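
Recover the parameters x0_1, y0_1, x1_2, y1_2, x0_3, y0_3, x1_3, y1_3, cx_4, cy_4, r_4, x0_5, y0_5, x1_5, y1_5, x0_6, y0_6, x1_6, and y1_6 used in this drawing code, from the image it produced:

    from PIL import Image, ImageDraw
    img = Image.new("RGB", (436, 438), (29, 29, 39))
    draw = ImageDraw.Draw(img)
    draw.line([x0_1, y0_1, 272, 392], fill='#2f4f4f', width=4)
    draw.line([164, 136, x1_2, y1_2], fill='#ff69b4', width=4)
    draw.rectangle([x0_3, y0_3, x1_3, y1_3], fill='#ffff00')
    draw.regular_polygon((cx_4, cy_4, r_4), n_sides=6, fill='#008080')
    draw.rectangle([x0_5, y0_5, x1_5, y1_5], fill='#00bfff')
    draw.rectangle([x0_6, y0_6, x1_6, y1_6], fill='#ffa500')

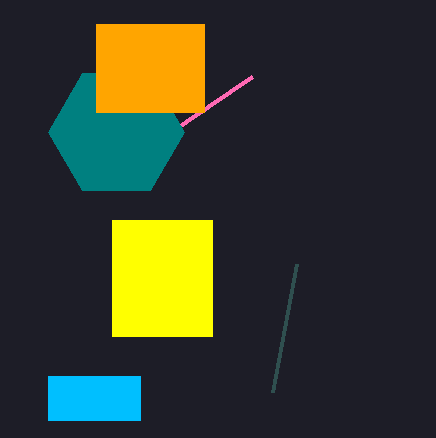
x0_1 = 296
y0_1 = 264
x1_2 = 252
y1_2 = 76
x0_3 = 112
y0_3 = 220
x1_3 = 212
y1_3 = 336
cx_4 = 116
cy_4 = 132
r_4 = 68
x0_5 = 48
y0_5 = 376
x1_5 = 140
y1_5 = 420
x0_6 = 96
y0_6 = 24
x1_6 = 204
y1_6 = 112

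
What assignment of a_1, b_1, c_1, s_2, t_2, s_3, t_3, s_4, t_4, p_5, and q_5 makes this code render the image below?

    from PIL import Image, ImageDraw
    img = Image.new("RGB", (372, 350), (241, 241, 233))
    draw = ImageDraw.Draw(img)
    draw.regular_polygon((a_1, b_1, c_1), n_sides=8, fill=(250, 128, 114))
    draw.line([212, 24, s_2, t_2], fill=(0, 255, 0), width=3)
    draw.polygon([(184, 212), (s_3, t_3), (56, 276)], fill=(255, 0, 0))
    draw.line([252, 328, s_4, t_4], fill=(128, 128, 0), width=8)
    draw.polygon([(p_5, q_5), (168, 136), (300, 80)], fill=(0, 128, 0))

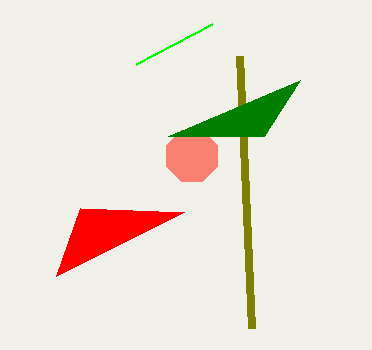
a_1 = 192
b_1 = 156
c_1 = 28
s_2 = 136
t_2 = 64
s_3 = 80
t_3 = 208
s_4 = 240
t_4 = 56
p_5 = 264
q_5 = 136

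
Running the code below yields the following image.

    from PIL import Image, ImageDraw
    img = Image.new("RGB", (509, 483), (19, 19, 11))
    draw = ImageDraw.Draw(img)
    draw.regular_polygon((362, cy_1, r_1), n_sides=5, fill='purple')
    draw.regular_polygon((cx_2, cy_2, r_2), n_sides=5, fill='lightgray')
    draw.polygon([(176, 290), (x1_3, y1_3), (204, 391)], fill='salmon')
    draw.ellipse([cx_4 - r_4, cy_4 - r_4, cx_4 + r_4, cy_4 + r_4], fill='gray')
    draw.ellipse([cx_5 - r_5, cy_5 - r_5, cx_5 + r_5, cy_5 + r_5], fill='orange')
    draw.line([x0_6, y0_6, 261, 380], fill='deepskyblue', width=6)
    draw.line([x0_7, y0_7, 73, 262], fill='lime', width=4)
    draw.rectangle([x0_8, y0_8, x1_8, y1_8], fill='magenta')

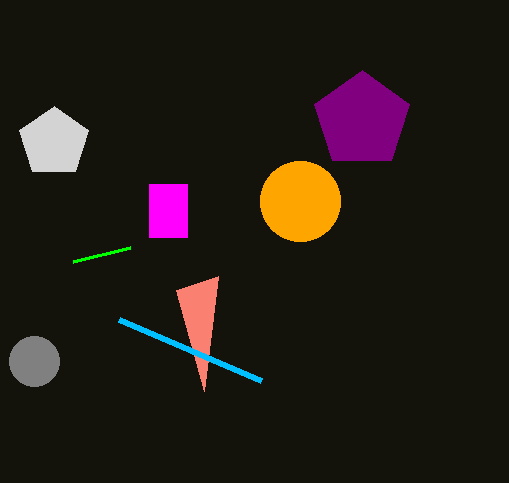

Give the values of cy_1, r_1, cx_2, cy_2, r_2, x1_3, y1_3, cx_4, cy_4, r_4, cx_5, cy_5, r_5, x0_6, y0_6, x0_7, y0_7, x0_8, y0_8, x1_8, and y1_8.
cy_1 = 120
r_1 = 50
cx_2 = 54
cy_2 = 142
r_2 = 36
x1_3 = 218
y1_3 = 276
cx_4 = 34
cy_4 = 361
r_4 = 25
cx_5 = 300
cy_5 = 201
r_5 = 40
x0_6 = 119
y0_6 = 319
x0_7 = 130
y0_7 = 248
x0_8 = 149
y0_8 = 184
x1_8 = 187
y1_8 = 237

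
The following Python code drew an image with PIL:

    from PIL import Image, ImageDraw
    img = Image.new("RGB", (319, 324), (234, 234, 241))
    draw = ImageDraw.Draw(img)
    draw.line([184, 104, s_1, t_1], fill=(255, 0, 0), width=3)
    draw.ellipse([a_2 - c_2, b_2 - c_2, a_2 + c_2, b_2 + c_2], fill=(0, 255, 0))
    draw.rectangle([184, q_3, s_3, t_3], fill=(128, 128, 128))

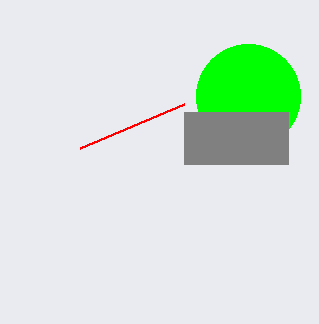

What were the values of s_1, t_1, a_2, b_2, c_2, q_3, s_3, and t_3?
s_1 = 80, t_1 = 148, a_2 = 248, b_2 = 96, c_2 = 52, q_3 = 112, s_3 = 288, t_3 = 164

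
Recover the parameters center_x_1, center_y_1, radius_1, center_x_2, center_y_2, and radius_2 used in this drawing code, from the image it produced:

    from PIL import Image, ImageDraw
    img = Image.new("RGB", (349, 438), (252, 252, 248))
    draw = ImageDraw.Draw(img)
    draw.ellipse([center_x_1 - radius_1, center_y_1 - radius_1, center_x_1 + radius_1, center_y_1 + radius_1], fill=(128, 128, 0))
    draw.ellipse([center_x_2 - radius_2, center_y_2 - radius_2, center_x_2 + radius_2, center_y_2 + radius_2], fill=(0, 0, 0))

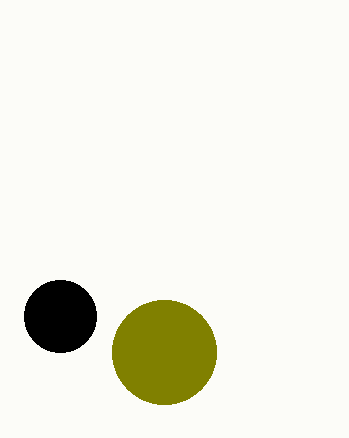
center_x_1 = 164; center_y_1 = 352; radius_1 = 52; center_x_2 = 60; center_y_2 = 316; radius_2 = 36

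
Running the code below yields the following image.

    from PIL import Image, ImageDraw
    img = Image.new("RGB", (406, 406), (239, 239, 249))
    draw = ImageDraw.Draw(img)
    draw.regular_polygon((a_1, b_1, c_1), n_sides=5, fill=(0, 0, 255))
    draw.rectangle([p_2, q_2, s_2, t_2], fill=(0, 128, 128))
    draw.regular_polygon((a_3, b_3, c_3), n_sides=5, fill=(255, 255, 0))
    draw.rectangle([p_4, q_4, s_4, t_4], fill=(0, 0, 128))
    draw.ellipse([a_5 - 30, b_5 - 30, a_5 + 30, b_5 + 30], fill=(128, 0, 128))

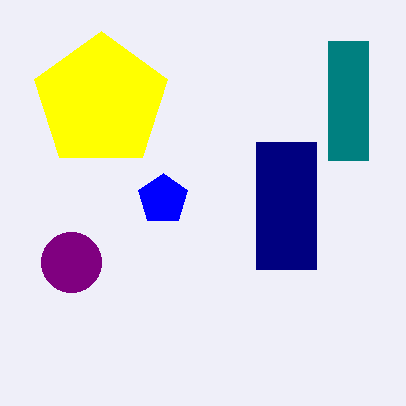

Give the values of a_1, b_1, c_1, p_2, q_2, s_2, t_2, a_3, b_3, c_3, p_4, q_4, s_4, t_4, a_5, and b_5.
a_1 = 163
b_1 = 199
c_1 = 26
p_2 = 328
q_2 = 41
s_2 = 368
t_2 = 160
a_3 = 101
b_3 = 101
c_3 = 70
p_4 = 256
q_4 = 142
s_4 = 316
t_4 = 269
a_5 = 71
b_5 = 262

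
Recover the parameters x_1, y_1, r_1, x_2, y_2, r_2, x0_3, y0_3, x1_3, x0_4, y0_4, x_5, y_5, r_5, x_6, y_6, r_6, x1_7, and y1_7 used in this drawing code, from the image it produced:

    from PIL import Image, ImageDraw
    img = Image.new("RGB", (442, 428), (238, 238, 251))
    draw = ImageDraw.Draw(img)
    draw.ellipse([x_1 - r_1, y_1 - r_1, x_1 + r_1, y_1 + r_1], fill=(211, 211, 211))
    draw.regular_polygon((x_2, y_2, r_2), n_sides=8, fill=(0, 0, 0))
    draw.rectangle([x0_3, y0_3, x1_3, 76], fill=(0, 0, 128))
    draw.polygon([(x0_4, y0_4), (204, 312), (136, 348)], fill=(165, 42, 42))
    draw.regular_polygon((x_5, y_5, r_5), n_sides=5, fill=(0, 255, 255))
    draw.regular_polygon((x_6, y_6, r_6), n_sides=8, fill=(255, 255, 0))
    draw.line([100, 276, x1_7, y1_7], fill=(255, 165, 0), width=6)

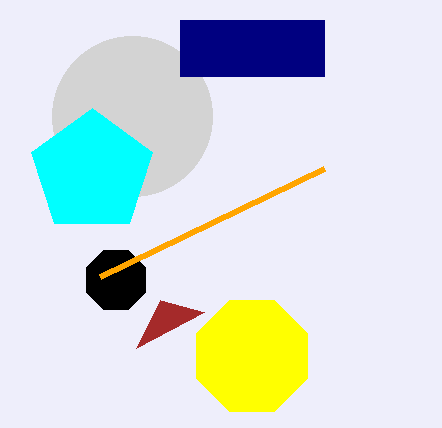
x_1 = 132; y_1 = 116; r_1 = 80; x_2 = 116; y_2 = 280; r_2 = 32; x0_3 = 180; y0_3 = 20; x1_3 = 324; x0_4 = 160; y0_4 = 300; x_5 = 92; y_5 = 172; r_5 = 64; x_6 = 252; y_6 = 356; r_6 = 60; x1_7 = 324; y1_7 = 168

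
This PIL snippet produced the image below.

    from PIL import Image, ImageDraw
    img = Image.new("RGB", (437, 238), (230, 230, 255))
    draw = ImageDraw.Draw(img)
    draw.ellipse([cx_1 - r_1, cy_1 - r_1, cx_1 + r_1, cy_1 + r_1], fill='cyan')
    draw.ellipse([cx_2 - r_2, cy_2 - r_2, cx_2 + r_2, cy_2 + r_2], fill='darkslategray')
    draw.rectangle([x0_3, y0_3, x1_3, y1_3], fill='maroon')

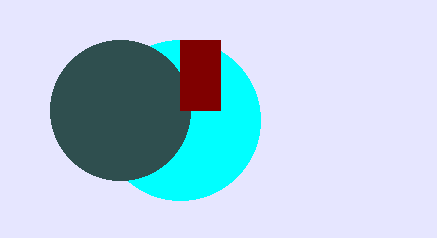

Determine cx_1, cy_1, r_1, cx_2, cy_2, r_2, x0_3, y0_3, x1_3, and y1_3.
cx_1 = 180, cy_1 = 120, r_1 = 80, cx_2 = 120, cy_2 = 110, r_2 = 70, x0_3 = 180, y0_3 = 40, x1_3 = 220, y1_3 = 110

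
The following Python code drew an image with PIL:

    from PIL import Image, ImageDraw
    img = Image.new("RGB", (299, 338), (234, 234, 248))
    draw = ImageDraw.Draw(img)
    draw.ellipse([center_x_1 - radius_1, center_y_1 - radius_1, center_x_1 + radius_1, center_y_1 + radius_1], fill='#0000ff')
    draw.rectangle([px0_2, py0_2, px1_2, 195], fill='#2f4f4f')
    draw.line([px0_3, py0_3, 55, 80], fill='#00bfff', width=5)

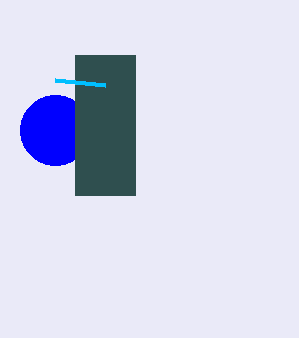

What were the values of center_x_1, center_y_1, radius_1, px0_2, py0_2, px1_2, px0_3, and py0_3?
center_x_1 = 55
center_y_1 = 130
radius_1 = 35
px0_2 = 75
py0_2 = 55
px1_2 = 135
px0_3 = 105
py0_3 = 85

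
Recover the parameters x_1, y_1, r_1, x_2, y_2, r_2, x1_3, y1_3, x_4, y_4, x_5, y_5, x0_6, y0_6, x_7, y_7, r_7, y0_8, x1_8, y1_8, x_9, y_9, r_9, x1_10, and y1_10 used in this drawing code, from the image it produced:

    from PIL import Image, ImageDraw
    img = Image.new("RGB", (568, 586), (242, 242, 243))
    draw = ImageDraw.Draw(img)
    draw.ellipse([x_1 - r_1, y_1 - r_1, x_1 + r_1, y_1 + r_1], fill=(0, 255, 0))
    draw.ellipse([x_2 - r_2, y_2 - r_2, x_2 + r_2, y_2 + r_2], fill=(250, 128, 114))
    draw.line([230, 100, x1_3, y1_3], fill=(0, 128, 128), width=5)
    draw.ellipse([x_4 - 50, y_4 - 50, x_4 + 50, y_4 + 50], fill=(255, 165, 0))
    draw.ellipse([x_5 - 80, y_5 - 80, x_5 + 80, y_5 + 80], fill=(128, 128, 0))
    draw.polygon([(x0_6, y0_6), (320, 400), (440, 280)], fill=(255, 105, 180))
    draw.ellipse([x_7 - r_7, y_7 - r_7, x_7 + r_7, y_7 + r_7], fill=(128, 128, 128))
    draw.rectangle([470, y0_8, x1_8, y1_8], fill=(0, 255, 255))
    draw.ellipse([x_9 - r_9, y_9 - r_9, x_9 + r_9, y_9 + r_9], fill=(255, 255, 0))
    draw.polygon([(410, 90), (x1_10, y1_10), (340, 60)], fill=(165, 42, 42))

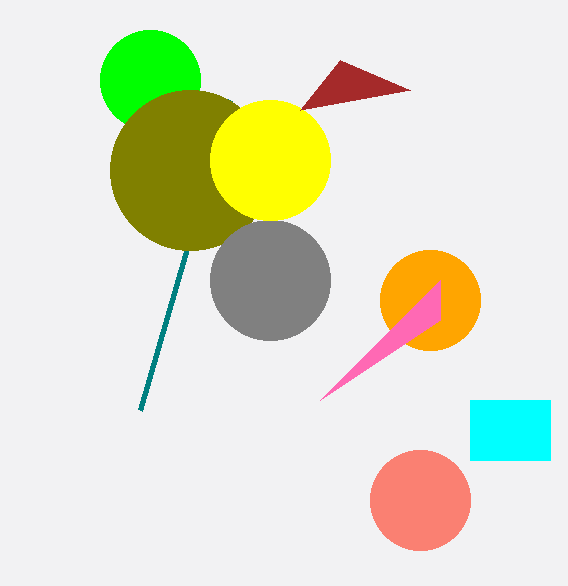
x_1 = 150
y_1 = 80
r_1 = 50
x_2 = 420
y_2 = 500
r_2 = 50
x1_3 = 140
y1_3 = 410
x_4 = 430
y_4 = 300
x_5 = 190
y_5 = 170
x0_6 = 440
y0_6 = 320
x_7 = 270
y_7 = 280
r_7 = 60
y0_8 = 400
x1_8 = 550
y1_8 = 460
x_9 = 270
y_9 = 160
r_9 = 60
x1_10 = 300
y1_10 = 110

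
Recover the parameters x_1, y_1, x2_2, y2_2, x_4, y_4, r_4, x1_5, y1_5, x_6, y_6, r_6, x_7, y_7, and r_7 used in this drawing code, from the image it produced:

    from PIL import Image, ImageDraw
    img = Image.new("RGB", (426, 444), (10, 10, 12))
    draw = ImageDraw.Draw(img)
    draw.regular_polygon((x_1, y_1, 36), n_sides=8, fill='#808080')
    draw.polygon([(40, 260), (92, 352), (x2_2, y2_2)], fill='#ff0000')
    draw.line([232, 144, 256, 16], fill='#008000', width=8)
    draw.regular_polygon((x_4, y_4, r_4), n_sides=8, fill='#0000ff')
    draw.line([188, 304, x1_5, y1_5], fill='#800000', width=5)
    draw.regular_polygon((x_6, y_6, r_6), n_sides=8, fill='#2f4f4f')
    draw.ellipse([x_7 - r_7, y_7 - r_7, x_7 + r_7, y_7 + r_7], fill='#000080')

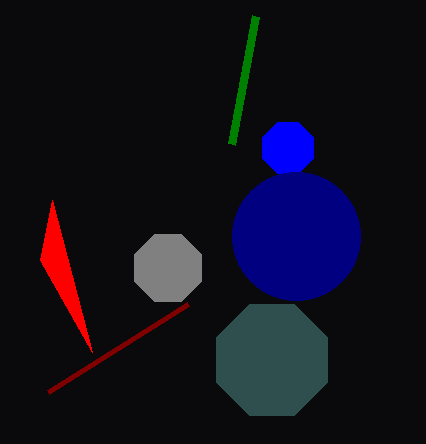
x_1 = 168; y_1 = 268; x2_2 = 52; y2_2 = 200; x_4 = 288; y_4 = 148; r_4 = 28; x1_5 = 48; y1_5 = 392; x_6 = 272; y_6 = 360; r_6 = 60; x_7 = 296; y_7 = 236; r_7 = 64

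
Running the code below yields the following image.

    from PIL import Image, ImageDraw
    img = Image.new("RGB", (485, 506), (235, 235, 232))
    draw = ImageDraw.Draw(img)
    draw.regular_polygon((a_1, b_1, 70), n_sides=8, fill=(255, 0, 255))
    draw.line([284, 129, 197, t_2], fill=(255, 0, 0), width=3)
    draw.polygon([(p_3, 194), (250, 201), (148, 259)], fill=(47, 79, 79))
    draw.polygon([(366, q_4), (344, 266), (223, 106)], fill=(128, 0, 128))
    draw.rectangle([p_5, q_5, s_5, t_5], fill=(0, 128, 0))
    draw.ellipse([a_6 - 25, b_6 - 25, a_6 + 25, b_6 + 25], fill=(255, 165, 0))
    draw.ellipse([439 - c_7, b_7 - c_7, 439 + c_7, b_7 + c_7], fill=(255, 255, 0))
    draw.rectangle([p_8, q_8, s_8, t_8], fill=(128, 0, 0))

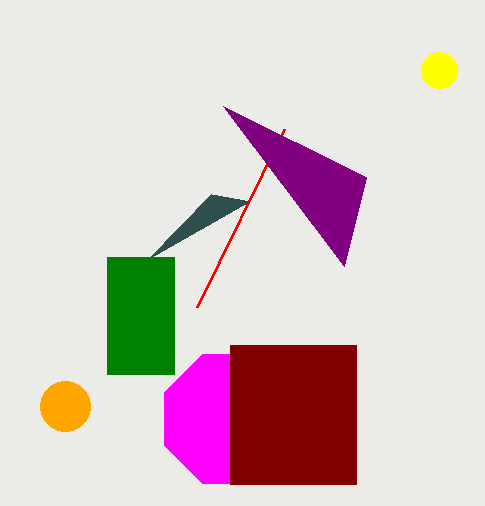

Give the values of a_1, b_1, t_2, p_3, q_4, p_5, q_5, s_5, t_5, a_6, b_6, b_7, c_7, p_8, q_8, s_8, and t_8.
a_1 = 229; b_1 = 419; t_2 = 307; p_3 = 211; q_4 = 177; p_5 = 107; q_5 = 257; s_5 = 174; t_5 = 374; a_6 = 65; b_6 = 406; b_7 = 70; c_7 = 18; p_8 = 230; q_8 = 345; s_8 = 356; t_8 = 484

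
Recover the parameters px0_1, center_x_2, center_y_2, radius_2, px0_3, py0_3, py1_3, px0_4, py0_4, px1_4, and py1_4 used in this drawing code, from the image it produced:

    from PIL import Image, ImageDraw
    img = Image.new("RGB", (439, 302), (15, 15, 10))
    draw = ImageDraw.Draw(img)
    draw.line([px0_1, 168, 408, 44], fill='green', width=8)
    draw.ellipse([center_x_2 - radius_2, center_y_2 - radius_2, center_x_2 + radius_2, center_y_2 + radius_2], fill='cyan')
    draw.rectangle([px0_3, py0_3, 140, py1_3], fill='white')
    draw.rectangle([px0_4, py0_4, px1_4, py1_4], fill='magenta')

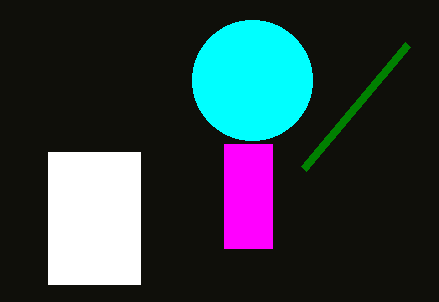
px0_1 = 304
center_x_2 = 252
center_y_2 = 80
radius_2 = 60
px0_3 = 48
py0_3 = 152
py1_3 = 284
px0_4 = 224
py0_4 = 144
px1_4 = 272
py1_4 = 248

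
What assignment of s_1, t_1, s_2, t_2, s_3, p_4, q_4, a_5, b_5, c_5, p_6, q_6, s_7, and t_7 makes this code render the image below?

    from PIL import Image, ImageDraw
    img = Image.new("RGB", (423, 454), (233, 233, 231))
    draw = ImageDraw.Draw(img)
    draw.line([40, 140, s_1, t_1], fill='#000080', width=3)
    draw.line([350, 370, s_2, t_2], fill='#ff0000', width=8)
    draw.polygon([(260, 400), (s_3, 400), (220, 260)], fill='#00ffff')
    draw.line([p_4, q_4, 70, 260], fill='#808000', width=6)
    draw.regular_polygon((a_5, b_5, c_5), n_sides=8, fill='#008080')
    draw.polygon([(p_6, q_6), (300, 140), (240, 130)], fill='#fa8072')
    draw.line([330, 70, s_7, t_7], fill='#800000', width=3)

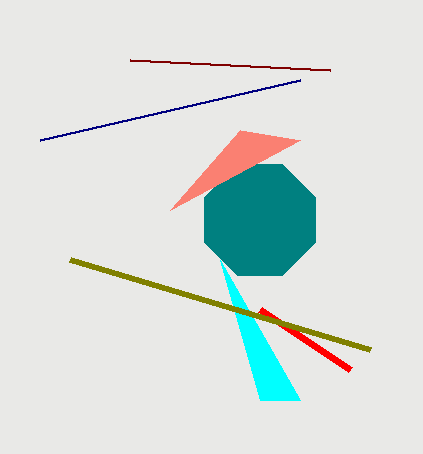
s_1 = 300, t_1 = 80, s_2 = 260, t_2 = 310, s_3 = 300, p_4 = 370, q_4 = 350, a_5 = 260, b_5 = 220, c_5 = 60, p_6 = 170, q_6 = 210, s_7 = 130, t_7 = 60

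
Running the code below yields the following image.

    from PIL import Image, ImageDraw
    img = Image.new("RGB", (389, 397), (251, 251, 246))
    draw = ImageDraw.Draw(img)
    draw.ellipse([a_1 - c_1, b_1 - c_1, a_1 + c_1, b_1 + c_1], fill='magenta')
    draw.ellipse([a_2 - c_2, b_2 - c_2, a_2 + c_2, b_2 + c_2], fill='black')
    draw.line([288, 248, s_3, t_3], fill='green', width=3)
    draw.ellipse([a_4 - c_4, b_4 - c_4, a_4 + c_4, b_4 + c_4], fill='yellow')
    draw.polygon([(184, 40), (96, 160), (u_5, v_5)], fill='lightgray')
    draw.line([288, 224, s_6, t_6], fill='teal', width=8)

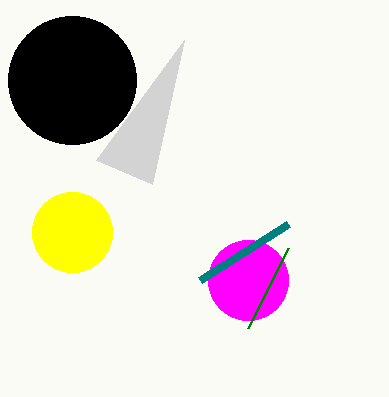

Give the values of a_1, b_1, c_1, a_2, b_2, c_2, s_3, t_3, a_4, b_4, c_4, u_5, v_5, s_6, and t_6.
a_1 = 248; b_1 = 280; c_1 = 40; a_2 = 72; b_2 = 80; c_2 = 64; s_3 = 248; t_3 = 328; a_4 = 72; b_4 = 232; c_4 = 40; u_5 = 152; v_5 = 184; s_6 = 200; t_6 = 280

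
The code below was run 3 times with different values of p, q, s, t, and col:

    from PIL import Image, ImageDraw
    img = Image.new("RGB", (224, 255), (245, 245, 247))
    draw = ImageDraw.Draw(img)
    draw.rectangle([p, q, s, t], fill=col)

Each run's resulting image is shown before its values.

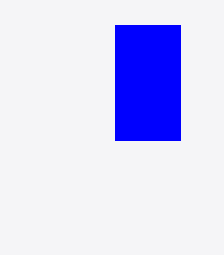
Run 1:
p = 115, q = 25, s = 180, t = 140, col = 'blue'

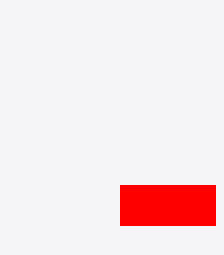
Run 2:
p = 120; q = 185; s = 215; t = 225; col = 'red'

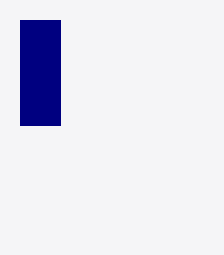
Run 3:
p = 20; q = 20; s = 60; t = 125; col = 'navy'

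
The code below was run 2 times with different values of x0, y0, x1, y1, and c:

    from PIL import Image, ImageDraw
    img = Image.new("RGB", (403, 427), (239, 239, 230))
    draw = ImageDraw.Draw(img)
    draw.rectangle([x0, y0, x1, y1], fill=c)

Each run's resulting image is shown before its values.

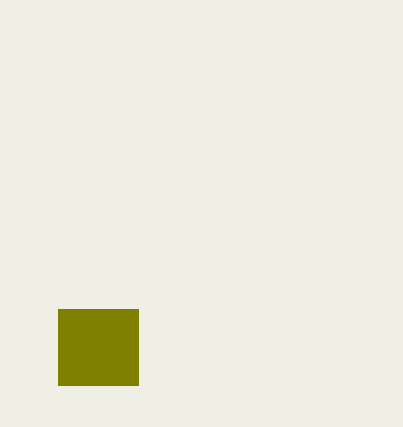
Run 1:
x0 = 58
y0 = 309
x1 = 138
y1 = 385
c = 'olive'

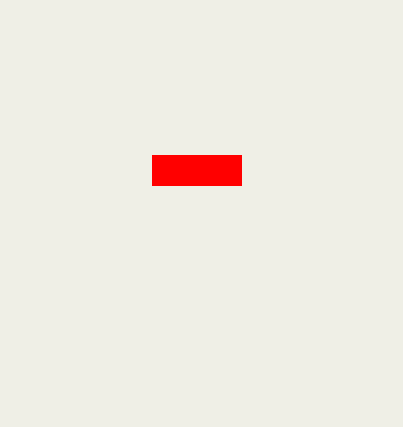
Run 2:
x0 = 152
y0 = 155
x1 = 241
y1 = 185
c = 'red'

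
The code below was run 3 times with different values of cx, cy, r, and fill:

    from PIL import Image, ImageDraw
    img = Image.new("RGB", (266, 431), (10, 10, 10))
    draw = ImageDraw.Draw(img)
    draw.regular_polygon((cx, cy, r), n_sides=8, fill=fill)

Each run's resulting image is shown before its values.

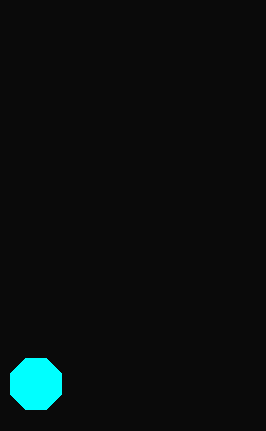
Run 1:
cx = 36; cy = 384; r = 28; fill = 'cyan'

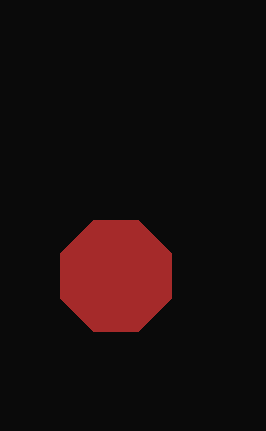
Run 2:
cx = 116; cy = 276; r = 60; fill = 'brown'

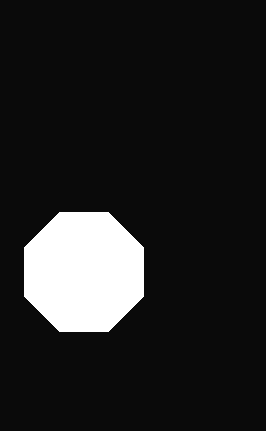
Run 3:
cx = 84, cy = 272, r = 64, fill = 'white'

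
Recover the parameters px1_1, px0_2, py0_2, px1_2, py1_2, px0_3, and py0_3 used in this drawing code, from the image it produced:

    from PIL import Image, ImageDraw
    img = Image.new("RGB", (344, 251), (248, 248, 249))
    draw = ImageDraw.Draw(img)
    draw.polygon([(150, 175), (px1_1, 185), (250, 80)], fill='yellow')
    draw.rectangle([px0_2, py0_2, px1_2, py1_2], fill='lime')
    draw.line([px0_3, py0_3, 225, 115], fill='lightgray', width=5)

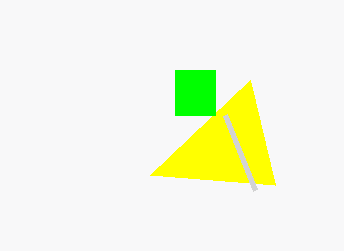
px1_1 = 275, px0_2 = 175, py0_2 = 70, px1_2 = 215, py1_2 = 115, px0_3 = 255, py0_3 = 190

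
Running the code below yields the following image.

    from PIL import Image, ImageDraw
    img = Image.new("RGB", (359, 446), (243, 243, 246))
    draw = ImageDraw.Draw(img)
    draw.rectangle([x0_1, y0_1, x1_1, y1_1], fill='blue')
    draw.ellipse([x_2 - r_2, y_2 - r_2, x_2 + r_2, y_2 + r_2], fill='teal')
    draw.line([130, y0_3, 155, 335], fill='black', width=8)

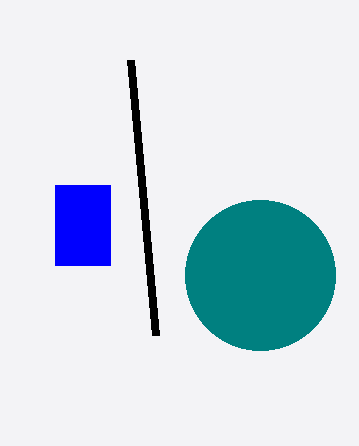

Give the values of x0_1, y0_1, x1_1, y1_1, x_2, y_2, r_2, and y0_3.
x0_1 = 55
y0_1 = 185
x1_1 = 110
y1_1 = 265
x_2 = 260
y_2 = 275
r_2 = 75
y0_3 = 60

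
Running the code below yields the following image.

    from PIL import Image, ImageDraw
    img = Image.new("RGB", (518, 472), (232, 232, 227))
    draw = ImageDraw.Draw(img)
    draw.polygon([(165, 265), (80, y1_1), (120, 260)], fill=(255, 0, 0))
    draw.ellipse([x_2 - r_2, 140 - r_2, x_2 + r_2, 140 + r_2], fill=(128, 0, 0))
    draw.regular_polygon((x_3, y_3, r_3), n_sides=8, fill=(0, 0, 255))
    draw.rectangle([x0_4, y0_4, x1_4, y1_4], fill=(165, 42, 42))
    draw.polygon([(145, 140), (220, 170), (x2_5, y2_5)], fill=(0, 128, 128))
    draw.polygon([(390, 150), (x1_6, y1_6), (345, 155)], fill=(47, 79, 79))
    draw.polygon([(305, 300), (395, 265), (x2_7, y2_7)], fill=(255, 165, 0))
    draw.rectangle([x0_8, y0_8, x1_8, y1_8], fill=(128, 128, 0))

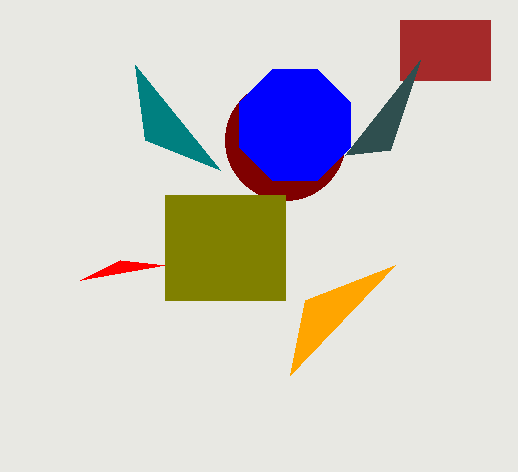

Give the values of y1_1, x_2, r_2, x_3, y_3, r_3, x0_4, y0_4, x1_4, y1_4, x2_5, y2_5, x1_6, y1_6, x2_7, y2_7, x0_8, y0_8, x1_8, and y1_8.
y1_1 = 280; x_2 = 285; r_2 = 60; x_3 = 295; y_3 = 125; r_3 = 60; x0_4 = 400; y0_4 = 20; x1_4 = 490; y1_4 = 80; x2_5 = 135; y2_5 = 65; x1_6 = 420; y1_6 = 60; x2_7 = 290; y2_7 = 375; x0_8 = 165; y0_8 = 195; x1_8 = 285; y1_8 = 300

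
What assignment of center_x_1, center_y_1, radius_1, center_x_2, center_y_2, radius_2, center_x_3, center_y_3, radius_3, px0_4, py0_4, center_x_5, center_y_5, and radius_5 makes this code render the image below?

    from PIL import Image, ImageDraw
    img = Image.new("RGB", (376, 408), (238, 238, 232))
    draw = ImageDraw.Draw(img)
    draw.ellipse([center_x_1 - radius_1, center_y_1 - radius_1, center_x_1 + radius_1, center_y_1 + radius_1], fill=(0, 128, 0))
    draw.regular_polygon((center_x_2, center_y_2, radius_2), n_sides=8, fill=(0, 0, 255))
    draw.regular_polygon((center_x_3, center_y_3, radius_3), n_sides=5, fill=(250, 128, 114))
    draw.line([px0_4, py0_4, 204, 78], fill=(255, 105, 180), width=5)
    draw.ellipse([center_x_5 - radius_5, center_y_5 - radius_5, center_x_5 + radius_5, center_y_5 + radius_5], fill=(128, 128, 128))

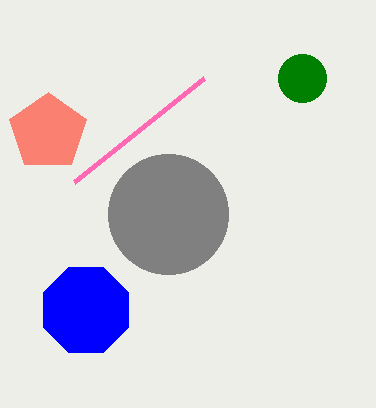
center_x_1 = 302, center_y_1 = 78, radius_1 = 24, center_x_2 = 86, center_y_2 = 310, radius_2 = 46, center_x_3 = 48, center_y_3 = 132, radius_3 = 40, px0_4 = 74, py0_4 = 182, center_x_5 = 168, center_y_5 = 214, radius_5 = 60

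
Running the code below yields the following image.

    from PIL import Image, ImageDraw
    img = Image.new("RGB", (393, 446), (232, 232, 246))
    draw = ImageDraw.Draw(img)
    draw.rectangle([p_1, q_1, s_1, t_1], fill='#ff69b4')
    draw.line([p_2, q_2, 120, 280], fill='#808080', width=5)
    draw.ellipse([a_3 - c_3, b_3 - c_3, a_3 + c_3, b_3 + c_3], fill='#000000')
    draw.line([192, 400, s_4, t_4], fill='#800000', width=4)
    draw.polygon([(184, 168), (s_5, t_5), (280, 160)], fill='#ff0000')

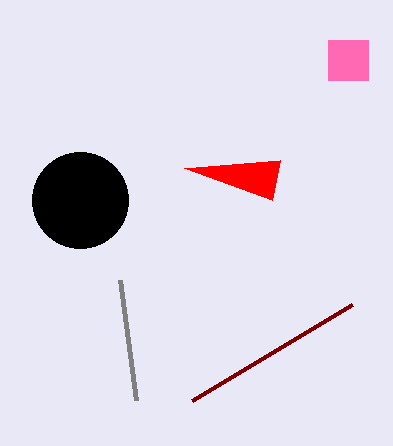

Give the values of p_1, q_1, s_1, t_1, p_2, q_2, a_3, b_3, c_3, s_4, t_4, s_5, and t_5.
p_1 = 328
q_1 = 40
s_1 = 368
t_1 = 80
p_2 = 136
q_2 = 400
a_3 = 80
b_3 = 200
c_3 = 48
s_4 = 352
t_4 = 304
s_5 = 272
t_5 = 200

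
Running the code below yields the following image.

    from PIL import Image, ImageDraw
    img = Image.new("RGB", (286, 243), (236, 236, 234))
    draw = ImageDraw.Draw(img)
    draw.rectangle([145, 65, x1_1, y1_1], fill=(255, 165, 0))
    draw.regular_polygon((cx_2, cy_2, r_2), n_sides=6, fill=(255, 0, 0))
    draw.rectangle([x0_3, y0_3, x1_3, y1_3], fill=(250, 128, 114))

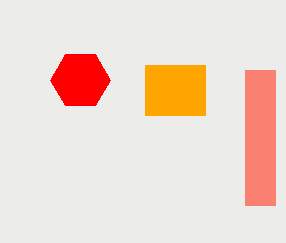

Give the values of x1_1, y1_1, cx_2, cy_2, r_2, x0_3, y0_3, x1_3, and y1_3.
x1_1 = 205, y1_1 = 115, cx_2 = 80, cy_2 = 80, r_2 = 30, x0_3 = 245, y0_3 = 70, x1_3 = 275, y1_3 = 205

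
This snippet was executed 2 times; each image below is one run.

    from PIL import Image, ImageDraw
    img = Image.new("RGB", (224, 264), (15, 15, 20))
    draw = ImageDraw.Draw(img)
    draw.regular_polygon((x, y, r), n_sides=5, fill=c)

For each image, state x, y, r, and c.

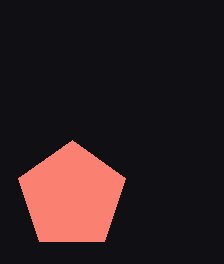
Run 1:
x = 72; y = 196; r = 56; c = 'salmon'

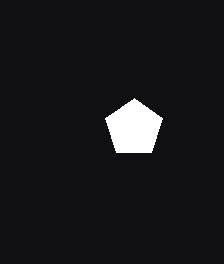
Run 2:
x = 134, y = 128, r = 30, c = 'white'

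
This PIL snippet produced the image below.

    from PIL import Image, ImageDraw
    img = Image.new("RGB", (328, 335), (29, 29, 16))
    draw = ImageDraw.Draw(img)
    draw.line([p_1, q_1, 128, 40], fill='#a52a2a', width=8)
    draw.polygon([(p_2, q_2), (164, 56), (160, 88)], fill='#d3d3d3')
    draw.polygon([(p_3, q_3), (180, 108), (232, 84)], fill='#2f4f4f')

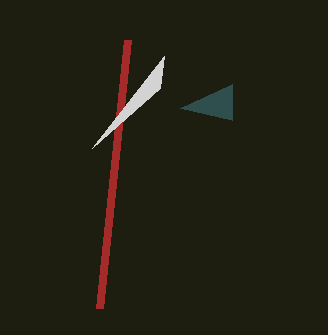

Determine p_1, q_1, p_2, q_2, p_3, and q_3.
p_1 = 100, q_1 = 308, p_2 = 92, q_2 = 148, p_3 = 232, q_3 = 120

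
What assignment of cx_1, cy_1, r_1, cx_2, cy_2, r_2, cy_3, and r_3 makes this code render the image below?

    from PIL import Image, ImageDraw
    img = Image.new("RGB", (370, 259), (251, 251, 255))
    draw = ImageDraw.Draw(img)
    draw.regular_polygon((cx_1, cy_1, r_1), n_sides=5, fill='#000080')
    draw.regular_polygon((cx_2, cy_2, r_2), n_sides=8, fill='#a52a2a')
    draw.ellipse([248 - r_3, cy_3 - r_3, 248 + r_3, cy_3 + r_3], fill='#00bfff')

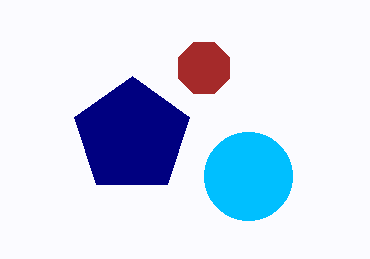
cx_1 = 132; cy_1 = 136; r_1 = 60; cx_2 = 204; cy_2 = 68; r_2 = 28; cy_3 = 176; r_3 = 44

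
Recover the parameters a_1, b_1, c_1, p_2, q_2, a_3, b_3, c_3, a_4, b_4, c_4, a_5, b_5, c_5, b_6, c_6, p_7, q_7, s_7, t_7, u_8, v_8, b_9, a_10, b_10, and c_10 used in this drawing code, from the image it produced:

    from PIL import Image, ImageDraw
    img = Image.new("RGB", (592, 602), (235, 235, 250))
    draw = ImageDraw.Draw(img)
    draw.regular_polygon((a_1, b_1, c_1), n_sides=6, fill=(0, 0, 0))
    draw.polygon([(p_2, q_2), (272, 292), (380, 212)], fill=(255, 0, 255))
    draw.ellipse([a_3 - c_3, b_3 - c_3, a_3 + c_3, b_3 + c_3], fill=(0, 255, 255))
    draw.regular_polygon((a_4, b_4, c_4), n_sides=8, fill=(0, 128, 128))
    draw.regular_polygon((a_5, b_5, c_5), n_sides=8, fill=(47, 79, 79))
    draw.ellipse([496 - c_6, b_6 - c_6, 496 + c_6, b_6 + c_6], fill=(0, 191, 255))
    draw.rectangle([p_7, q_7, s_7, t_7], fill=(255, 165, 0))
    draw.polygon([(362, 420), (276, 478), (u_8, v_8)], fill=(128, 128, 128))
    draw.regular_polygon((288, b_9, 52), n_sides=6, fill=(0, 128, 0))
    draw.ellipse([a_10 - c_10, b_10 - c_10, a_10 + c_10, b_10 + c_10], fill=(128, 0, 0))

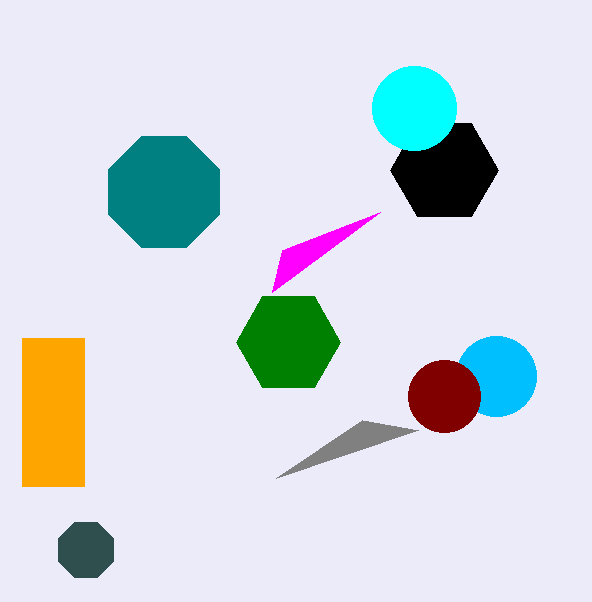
a_1 = 444
b_1 = 170
c_1 = 54
p_2 = 282
q_2 = 250
a_3 = 414
b_3 = 108
c_3 = 42
a_4 = 164
b_4 = 192
c_4 = 60
a_5 = 86
b_5 = 550
c_5 = 30
b_6 = 376
c_6 = 40
p_7 = 22
q_7 = 338
s_7 = 84
t_7 = 486
u_8 = 418
v_8 = 430
b_9 = 342
a_10 = 444
b_10 = 396
c_10 = 36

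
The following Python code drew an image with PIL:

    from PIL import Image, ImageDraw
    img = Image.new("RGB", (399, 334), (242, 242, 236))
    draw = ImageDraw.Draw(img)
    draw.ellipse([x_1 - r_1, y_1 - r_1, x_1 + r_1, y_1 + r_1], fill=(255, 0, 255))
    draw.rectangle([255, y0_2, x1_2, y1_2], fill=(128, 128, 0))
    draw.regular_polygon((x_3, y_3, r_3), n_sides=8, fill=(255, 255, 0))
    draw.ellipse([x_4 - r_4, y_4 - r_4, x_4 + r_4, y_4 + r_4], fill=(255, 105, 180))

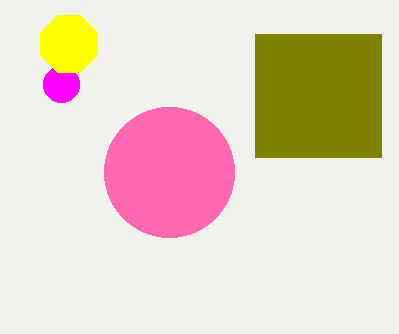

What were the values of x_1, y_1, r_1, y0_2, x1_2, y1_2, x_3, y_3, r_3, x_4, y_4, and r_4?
x_1 = 61
y_1 = 84
r_1 = 18
y0_2 = 34
x1_2 = 381
y1_2 = 157
x_3 = 69
y_3 = 44
r_3 = 31
x_4 = 169
y_4 = 172
r_4 = 65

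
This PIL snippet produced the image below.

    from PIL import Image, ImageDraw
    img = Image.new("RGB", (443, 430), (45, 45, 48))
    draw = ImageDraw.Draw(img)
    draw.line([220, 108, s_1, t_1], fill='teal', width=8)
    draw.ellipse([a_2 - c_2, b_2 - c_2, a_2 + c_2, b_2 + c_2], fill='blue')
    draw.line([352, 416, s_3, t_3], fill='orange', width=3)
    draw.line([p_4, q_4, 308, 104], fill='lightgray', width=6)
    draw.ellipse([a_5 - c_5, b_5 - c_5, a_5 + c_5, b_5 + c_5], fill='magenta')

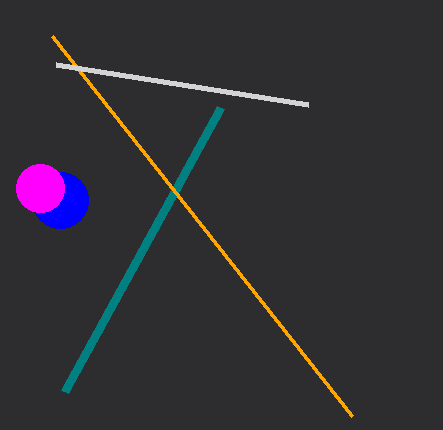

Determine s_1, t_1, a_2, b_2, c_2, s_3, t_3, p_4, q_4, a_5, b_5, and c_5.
s_1 = 64; t_1 = 392; a_2 = 60; b_2 = 200; c_2 = 28; s_3 = 52; t_3 = 36; p_4 = 56; q_4 = 64; a_5 = 40; b_5 = 188; c_5 = 24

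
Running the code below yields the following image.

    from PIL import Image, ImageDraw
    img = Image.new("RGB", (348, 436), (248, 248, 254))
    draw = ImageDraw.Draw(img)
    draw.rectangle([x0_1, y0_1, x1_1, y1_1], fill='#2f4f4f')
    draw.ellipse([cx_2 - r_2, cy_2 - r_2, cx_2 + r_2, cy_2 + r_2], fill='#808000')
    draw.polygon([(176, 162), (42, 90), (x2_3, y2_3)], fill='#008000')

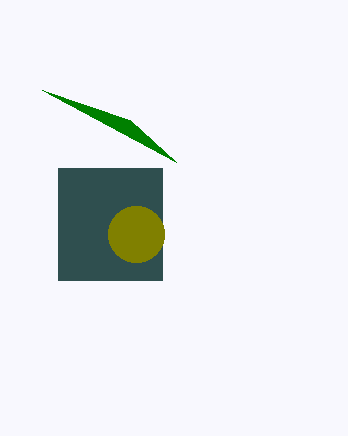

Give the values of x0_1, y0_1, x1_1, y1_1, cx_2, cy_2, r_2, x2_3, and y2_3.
x0_1 = 58; y0_1 = 168; x1_1 = 162; y1_1 = 280; cx_2 = 136; cy_2 = 234; r_2 = 28; x2_3 = 130; y2_3 = 120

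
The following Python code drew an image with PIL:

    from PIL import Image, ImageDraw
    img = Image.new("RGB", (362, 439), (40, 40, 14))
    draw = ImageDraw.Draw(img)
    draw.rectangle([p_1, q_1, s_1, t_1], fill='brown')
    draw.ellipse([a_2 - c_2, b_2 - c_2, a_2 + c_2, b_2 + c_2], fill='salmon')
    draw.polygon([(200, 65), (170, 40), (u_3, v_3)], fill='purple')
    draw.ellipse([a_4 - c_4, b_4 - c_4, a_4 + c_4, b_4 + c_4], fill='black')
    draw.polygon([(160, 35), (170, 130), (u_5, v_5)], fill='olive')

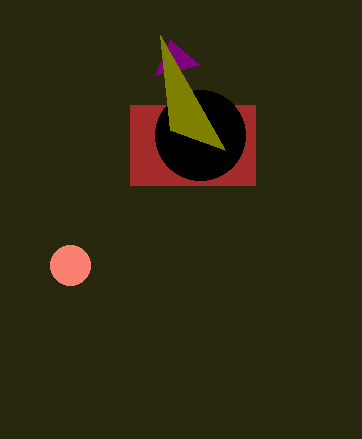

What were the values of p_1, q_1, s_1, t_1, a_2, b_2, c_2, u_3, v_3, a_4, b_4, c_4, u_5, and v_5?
p_1 = 130, q_1 = 105, s_1 = 255, t_1 = 185, a_2 = 70, b_2 = 265, c_2 = 20, u_3 = 155, v_3 = 75, a_4 = 200, b_4 = 135, c_4 = 45, u_5 = 225, v_5 = 150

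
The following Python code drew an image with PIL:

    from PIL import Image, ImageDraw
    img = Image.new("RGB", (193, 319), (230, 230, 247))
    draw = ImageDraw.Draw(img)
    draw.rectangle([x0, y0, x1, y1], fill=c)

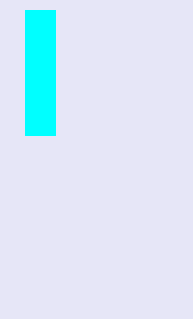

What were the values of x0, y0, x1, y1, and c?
x0 = 25
y0 = 10
x1 = 55
y1 = 135
c = 'cyan'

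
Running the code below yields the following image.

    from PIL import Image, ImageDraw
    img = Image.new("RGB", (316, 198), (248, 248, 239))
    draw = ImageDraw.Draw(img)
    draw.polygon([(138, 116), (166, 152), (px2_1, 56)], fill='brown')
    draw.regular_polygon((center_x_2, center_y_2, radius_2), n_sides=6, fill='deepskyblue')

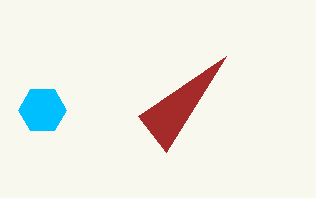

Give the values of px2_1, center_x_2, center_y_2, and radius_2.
px2_1 = 226, center_x_2 = 42, center_y_2 = 110, radius_2 = 24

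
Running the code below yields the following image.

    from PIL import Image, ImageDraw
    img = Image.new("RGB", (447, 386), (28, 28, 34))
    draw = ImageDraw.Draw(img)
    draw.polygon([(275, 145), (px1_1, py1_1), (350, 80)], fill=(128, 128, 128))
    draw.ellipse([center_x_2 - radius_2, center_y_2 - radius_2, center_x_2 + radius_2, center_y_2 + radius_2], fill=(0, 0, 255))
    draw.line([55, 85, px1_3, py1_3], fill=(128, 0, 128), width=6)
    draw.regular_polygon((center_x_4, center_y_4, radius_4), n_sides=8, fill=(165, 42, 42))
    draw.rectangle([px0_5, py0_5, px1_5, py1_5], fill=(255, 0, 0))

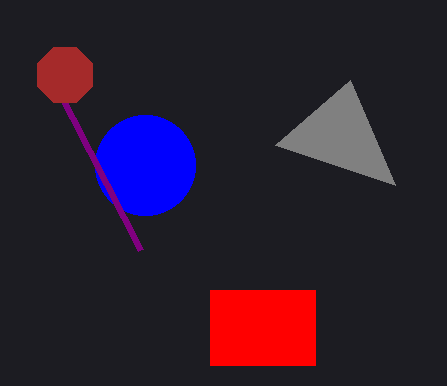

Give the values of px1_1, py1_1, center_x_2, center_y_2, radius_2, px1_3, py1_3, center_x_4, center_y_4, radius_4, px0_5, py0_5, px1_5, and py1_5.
px1_1 = 395
py1_1 = 185
center_x_2 = 145
center_y_2 = 165
radius_2 = 50
px1_3 = 140
py1_3 = 250
center_x_4 = 65
center_y_4 = 75
radius_4 = 30
px0_5 = 210
py0_5 = 290
px1_5 = 315
py1_5 = 365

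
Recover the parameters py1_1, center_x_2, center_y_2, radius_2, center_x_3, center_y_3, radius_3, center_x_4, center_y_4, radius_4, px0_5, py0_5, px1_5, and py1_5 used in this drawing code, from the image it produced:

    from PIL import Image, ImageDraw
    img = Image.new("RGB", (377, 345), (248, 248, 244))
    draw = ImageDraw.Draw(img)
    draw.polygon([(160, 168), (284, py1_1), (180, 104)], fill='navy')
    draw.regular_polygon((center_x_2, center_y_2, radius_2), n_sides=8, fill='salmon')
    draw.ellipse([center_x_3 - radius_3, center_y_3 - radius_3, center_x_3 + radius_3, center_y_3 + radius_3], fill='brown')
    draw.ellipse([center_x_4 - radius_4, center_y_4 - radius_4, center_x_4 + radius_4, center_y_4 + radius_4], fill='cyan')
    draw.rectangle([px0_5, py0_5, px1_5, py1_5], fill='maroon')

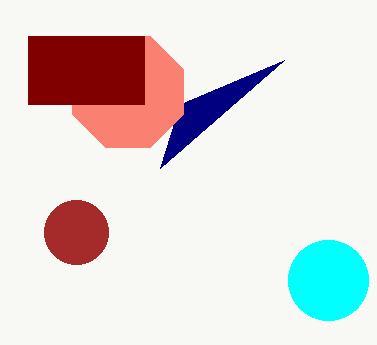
py1_1 = 60, center_x_2 = 128, center_y_2 = 92, radius_2 = 60, center_x_3 = 76, center_y_3 = 232, radius_3 = 32, center_x_4 = 328, center_y_4 = 280, radius_4 = 40, px0_5 = 28, py0_5 = 36, px1_5 = 144, py1_5 = 104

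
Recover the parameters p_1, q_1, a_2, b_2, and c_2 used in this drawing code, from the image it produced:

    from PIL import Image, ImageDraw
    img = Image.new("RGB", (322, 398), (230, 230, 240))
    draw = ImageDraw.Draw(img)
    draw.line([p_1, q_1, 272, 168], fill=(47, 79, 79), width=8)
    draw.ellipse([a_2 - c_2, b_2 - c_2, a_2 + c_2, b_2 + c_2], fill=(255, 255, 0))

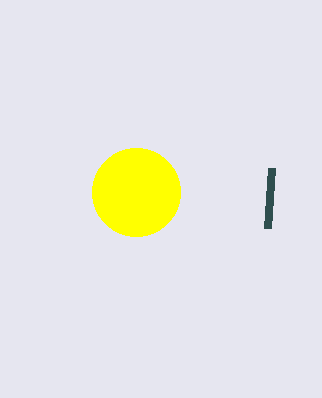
p_1 = 268
q_1 = 228
a_2 = 136
b_2 = 192
c_2 = 44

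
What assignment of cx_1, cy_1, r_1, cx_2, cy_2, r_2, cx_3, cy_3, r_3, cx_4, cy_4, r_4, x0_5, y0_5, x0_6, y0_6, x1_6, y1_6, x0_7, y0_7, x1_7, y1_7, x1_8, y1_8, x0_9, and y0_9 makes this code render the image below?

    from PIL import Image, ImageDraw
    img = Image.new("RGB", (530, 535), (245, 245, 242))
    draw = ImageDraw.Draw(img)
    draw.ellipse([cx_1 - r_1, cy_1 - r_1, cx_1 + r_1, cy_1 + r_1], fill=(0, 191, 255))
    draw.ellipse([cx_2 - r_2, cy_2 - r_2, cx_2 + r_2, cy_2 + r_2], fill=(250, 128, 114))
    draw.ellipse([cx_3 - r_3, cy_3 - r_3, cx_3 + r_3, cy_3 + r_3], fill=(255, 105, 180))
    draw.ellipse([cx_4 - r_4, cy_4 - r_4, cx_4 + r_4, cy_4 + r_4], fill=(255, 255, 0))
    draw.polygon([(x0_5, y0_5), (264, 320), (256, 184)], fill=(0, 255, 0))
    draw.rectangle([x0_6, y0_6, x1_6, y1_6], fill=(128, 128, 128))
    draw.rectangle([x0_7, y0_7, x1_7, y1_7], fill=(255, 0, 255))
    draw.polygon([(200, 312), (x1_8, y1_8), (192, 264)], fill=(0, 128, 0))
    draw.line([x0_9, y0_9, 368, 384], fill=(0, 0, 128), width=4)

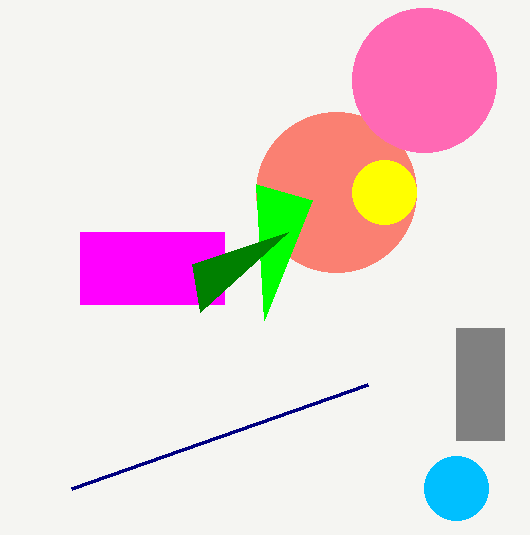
cx_1 = 456, cy_1 = 488, r_1 = 32, cx_2 = 336, cy_2 = 192, r_2 = 80, cx_3 = 424, cy_3 = 80, r_3 = 72, cx_4 = 384, cy_4 = 192, r_4 = 32, x0_5 = 312, y0_5 = 200, x0_6 = 456, y0_6 = 328, x1_6 = 504, y1_6 = 440, x0_7 = 80, y0_7 = 232, x1_7 = 224, y1_7 = 304, x1_8 = 288, y1_8 = 232, x0_9 = 72, y0_9 = 488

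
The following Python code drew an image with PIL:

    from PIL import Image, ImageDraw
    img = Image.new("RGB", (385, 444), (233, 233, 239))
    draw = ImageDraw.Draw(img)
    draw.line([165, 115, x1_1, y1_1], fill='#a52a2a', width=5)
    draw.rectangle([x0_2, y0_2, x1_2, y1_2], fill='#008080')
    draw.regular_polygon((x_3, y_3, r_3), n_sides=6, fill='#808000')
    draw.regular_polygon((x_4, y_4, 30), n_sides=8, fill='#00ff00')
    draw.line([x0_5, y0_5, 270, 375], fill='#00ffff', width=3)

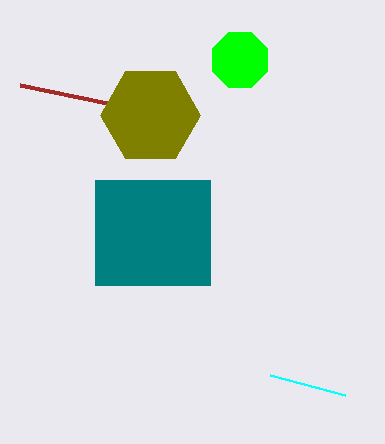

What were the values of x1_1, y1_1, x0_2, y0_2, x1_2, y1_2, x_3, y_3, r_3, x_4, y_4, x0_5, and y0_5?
x1_1 = 20, y1_1 = 85, x0_2 = 95, y0_2 = 180, x1_2 = 210, y1_2 = 285, x_3 = 150, y_3 = 115, r_3 = 50, x_4 = 240, y_4 = 60, x0_5 = 345, y0_5 = 395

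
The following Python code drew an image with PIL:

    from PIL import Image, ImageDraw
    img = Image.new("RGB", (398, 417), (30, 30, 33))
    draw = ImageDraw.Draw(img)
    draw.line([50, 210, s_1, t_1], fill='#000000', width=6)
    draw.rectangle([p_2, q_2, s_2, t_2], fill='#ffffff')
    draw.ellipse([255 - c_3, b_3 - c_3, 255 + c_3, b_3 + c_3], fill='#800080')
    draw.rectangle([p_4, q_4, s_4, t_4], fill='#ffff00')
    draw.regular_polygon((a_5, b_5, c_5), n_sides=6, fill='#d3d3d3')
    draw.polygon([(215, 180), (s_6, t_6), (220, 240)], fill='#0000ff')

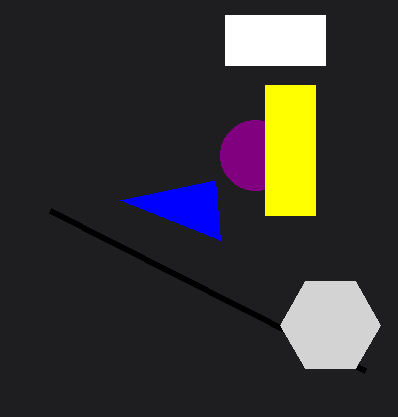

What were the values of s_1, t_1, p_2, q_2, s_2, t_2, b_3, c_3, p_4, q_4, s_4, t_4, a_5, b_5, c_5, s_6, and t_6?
s_1 = 365, t_1 = 370, p_2 = 225, q_2 = 15, s_2 = 325, t_2 = 65, b_3 = 155, c_3 = 35, p_4 = 265, q_4 = 85, s_4 = 315, t_4 = 215, a_5 = 330, b_5 = 325, c_5 = 50, s_6 = 120, t_6 = 200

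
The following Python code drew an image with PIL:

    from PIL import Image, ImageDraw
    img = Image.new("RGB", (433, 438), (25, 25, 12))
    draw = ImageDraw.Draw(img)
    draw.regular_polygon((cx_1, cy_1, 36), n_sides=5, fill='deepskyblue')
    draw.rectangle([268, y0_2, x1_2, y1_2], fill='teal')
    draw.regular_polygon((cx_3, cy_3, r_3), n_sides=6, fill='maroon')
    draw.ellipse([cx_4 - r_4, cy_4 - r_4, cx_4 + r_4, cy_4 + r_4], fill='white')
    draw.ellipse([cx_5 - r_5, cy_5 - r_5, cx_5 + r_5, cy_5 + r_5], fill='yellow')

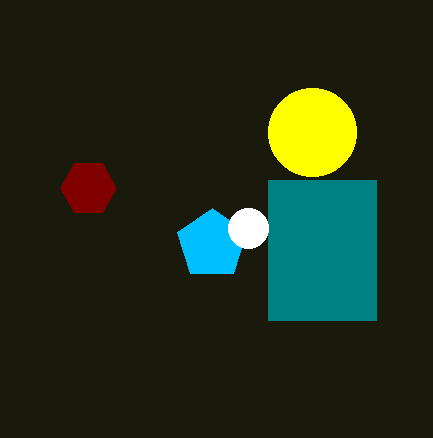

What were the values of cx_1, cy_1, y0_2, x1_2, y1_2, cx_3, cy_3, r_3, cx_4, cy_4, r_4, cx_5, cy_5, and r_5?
cx_1 = 212; cy_1 = 244; y0_2 = 180; x1_2 = 376; y1_2 = 320; cx_3 = 88; cy_3 = 188; r_3 = 28; cx_4 = 248; cy_4 = 228; r_4 = 20; cx_5 = 312; cy_5 = 132; r_5 = 44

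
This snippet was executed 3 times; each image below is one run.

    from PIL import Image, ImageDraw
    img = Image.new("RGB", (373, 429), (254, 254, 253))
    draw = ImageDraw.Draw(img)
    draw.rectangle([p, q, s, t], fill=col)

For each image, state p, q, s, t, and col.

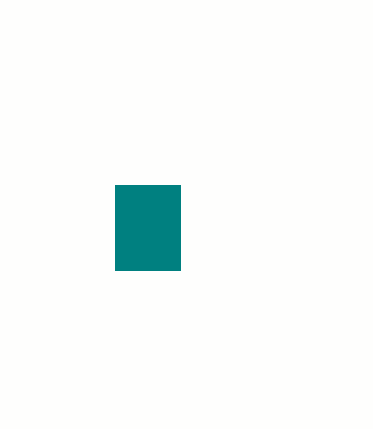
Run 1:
p = 115; q = 185; s = 180; t = 270; col = 'teal'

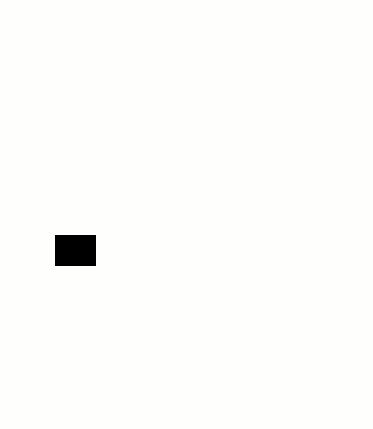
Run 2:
p = 55
q = 235
s = 95
t = 265
col = 'black'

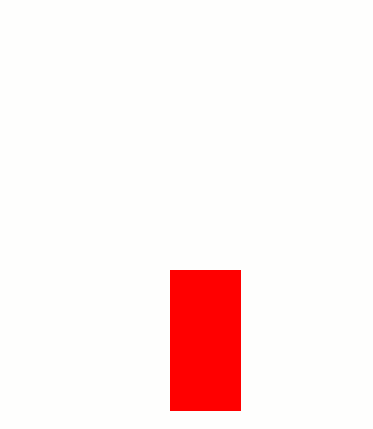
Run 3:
p = 170
q = 270
s = 240
t = 410
col = 'red'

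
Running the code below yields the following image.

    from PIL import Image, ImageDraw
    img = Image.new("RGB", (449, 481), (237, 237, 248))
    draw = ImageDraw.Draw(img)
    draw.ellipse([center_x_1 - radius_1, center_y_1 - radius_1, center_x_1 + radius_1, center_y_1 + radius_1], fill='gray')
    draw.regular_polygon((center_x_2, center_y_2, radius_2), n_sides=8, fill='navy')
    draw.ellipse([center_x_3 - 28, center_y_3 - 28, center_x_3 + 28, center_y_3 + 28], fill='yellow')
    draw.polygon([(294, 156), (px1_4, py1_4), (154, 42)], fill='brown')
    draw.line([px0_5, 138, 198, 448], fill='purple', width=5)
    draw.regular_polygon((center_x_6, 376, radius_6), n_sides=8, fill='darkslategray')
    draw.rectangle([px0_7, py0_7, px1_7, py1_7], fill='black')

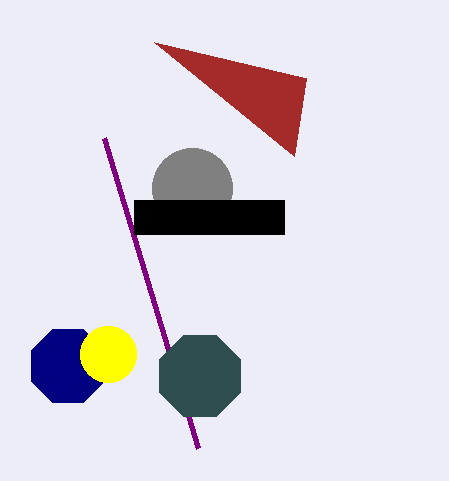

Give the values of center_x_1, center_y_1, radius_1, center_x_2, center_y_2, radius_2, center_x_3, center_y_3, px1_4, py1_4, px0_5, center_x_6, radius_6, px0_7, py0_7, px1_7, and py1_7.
center_x_1 = 192, center_y_1 = 188, radius_1 = 40, center_x_2 = 68, center_y_2 = 366, radius_2 = 40, center_x_3 = 108, center_y_3 = 354, px1_4 = 306, py1_4 = 78, px0_5 = 104, center_x_6 = 200, radius_6 = 44, px0_7 = 134, py0_7 = 200, px1_7 = 284, py1_7 = 234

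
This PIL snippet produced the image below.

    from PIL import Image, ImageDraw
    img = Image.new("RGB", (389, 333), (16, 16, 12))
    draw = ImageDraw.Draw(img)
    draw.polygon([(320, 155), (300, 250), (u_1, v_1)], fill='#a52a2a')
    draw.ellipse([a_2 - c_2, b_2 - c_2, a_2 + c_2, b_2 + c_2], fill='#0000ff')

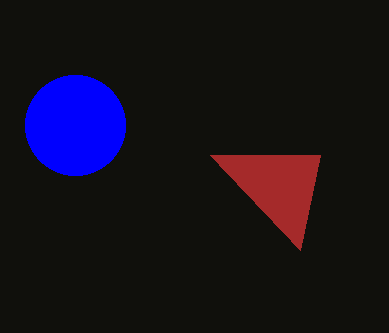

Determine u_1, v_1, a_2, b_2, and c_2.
u_1 = 210, v_1 = 155, a_2 = 75, b_2 = 125, c_2 = 50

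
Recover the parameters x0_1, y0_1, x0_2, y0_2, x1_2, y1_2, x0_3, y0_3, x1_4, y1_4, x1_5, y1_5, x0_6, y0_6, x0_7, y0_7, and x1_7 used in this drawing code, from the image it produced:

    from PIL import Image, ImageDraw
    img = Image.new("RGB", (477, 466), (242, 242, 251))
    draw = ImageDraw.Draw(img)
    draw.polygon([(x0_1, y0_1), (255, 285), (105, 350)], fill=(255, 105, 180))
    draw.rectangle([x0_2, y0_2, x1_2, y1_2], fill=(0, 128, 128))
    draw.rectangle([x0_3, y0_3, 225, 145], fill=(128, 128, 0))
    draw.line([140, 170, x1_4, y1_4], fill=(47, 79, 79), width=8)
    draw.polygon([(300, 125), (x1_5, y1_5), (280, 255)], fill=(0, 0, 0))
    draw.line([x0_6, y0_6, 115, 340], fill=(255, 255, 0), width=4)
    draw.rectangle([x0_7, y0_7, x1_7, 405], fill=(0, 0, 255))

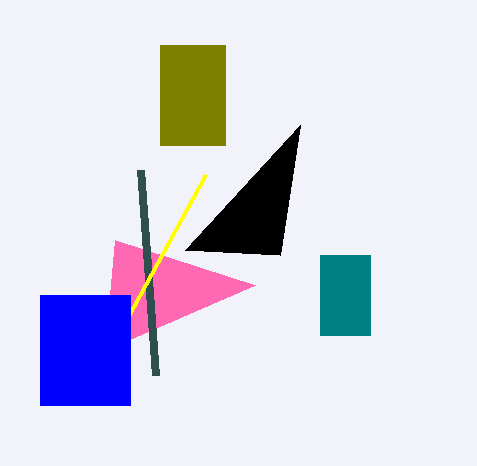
x0_1 = 115
y0_1 = 240
x0_2 = 320
y0_2 = 255
x1_2 = 370
y1_2 = 335
x0_3 = 160
y0_3 = 45
x1_4 = 155
y1_4 = 375
x1_5 = 185
y1_5 = 250
x0_6 = 205
y0_6 = 175
x0_7 = 40
y0_7 = 295
x1_7 = 130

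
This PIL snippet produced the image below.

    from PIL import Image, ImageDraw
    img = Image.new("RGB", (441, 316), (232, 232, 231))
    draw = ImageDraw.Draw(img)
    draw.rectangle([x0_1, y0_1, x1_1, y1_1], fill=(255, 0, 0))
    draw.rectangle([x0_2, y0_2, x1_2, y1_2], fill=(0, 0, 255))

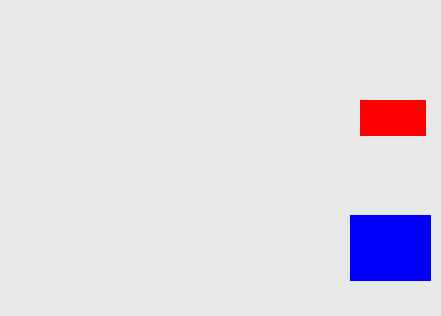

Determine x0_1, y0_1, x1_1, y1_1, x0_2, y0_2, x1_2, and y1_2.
x0_1 = 360
y0_1 = 100
x1_1 = 425
y1_1 = 135
x0_2 = 350
y0_2 = 215
x1_2 = 430
y1_2 = 280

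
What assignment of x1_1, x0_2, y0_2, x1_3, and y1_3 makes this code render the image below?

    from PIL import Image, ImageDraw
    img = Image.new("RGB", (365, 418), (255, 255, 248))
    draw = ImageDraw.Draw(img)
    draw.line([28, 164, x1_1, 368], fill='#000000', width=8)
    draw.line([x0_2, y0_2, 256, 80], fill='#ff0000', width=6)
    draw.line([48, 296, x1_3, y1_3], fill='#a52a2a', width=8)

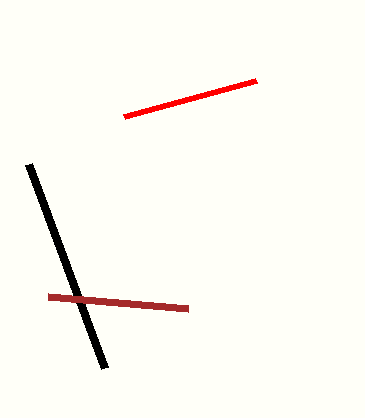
x1_1 = 104, x0_2 = 124, y0_2 = 116, x1_3 = 188, y1_3 = 308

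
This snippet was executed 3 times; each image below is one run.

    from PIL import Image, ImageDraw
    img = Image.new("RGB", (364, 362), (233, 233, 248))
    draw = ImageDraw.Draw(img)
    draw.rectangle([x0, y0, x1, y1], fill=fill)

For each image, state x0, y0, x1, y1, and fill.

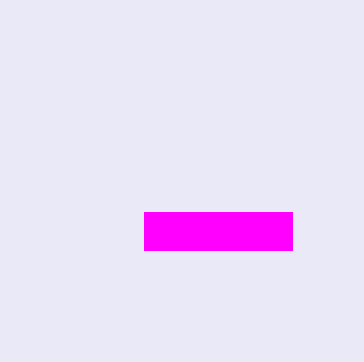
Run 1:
x0 = 144, y0 = 212, x1 = 292, y1 = 250, fill = 'magenta'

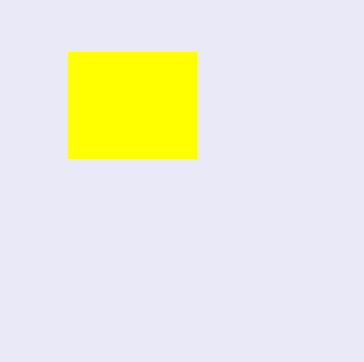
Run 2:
x0 = 68; y0 = 52; x1 = 196; y1 = 158; fill = 'yellow'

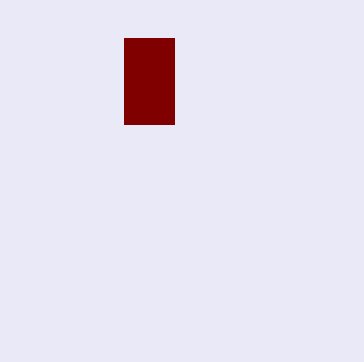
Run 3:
x0 = 124, y0 = 38, x1 = 174, y1 = 124, fill = 'maroon'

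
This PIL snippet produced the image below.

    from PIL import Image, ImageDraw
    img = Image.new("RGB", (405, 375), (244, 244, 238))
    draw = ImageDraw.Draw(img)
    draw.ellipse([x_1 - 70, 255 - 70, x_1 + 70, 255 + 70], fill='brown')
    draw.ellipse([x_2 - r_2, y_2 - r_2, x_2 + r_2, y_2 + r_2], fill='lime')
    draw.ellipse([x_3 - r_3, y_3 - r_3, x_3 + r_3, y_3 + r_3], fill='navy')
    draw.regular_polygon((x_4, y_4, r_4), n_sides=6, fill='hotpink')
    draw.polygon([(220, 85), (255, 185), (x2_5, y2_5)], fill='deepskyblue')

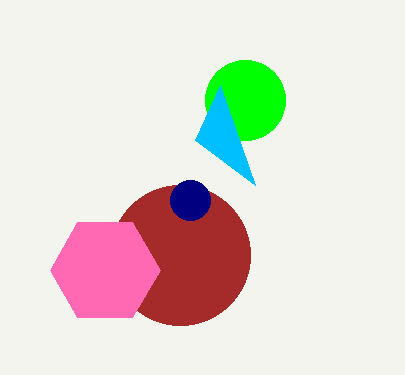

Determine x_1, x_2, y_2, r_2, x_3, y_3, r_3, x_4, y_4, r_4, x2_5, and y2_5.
x_1 = 180; x_2 = 245; y_2 = 100; r_2 = 40; x_3 = 190; y_3 = 200; r_3 = 20; x_4 = 105; y_4 = 270; r_4 = 55; x2_5 = 195; y2_5 = 140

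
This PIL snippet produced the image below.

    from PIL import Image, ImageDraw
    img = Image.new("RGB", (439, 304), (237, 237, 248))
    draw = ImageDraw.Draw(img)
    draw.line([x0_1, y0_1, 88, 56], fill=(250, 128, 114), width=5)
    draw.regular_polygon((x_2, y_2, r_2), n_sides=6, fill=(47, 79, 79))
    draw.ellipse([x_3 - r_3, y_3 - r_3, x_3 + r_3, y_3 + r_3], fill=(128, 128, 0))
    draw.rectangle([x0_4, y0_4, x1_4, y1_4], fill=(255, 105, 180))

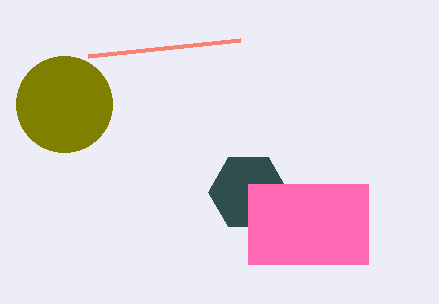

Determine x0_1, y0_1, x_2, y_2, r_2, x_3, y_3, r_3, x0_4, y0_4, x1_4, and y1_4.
x0_1 = 240
y0_1 = 40
x_2 = 248
y_2 = 192
r_2 = 40
x_3 = 64
y_3 = 104
r_3 = 48
x0_4 = 248
y0_4 = 184
x1_4 = 368
y1_4 = 264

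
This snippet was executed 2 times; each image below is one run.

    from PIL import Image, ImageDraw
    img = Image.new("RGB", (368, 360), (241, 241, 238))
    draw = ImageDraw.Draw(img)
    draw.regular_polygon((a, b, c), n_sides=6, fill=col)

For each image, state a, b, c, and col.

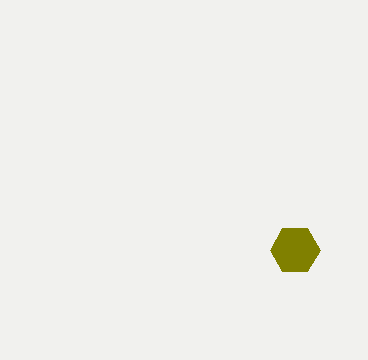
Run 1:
a = 295; b = 250; c = 25; col = 'olive'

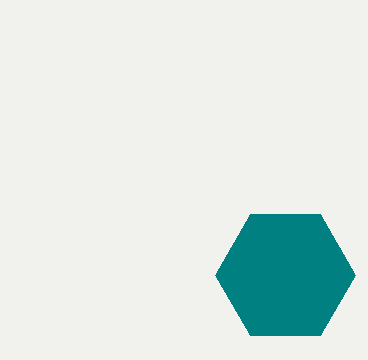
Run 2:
a = 285
b = 275
c = 70
col = 'teal'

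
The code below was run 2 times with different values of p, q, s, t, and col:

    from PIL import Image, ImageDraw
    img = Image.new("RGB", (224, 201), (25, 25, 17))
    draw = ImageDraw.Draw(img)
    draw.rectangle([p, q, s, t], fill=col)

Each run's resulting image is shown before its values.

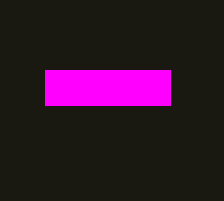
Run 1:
p = 45
q = 70
s = 170
t = 105
col = 'magenta'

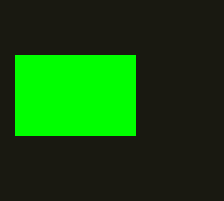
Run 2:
p = 15; q = 55; s = 135; t = 135; col = 'lime'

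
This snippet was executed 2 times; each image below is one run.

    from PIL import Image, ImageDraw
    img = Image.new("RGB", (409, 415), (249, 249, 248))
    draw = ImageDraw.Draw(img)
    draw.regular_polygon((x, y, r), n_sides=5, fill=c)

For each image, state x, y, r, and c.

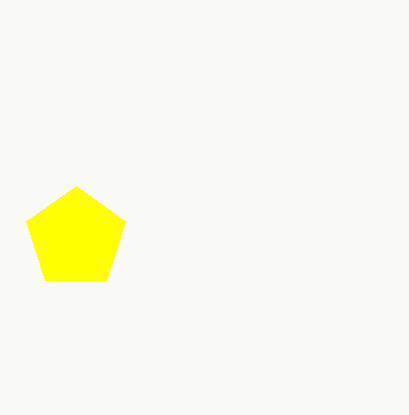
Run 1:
x = 76
y = 238
r = 52
c = 'yellow'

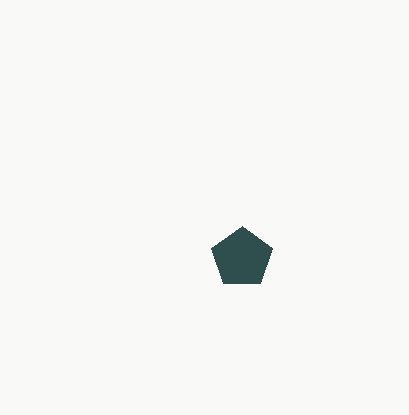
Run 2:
x = 242; y = 258; r = 32; c = 'darkslategray'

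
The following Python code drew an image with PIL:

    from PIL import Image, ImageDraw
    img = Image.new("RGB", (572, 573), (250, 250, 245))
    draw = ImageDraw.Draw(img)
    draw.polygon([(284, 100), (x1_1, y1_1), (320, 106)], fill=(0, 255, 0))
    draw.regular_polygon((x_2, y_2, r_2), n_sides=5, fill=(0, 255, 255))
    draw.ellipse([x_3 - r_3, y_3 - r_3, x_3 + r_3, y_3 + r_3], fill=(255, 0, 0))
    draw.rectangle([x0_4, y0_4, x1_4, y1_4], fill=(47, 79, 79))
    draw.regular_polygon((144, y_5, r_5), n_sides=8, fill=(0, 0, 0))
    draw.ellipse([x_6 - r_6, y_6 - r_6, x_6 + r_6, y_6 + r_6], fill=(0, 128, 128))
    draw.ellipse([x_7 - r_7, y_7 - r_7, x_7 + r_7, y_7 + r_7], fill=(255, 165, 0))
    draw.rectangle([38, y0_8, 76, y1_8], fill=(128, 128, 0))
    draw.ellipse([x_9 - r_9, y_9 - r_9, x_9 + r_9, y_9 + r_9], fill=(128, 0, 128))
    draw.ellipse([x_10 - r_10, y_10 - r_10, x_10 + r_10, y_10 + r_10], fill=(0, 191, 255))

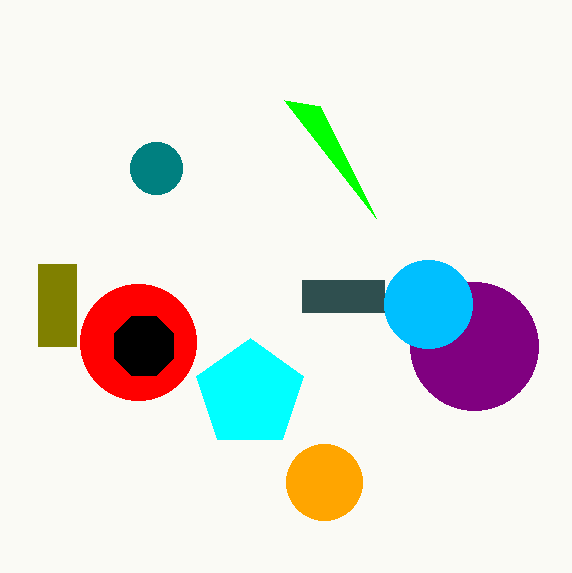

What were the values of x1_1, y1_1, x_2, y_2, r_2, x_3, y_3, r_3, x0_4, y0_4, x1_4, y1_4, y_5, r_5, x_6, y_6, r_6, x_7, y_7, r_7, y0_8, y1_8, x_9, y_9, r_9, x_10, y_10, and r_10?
x1_1 = 376
y1_1 = 218
x_2 = 250
y_2 = 394
r_2 = 56
x_3 = 138
y_3 = 342
r_3 = 58
x0_4 = 302
y0_4 = 280
x1_4 = 384
y1_4 = 312
y_5 = 346
r_5 = 32
x_6 = 156
y_6 = 168
r_6 = 26
x_7 = 324
y_7 = 482
r_7 = 38
y0_8 = 264
y1_8 = 346
x_9 = 474
y_9 = 346
r_9 = 64
x_10 = 428
y_10 = 304
r_10 = 44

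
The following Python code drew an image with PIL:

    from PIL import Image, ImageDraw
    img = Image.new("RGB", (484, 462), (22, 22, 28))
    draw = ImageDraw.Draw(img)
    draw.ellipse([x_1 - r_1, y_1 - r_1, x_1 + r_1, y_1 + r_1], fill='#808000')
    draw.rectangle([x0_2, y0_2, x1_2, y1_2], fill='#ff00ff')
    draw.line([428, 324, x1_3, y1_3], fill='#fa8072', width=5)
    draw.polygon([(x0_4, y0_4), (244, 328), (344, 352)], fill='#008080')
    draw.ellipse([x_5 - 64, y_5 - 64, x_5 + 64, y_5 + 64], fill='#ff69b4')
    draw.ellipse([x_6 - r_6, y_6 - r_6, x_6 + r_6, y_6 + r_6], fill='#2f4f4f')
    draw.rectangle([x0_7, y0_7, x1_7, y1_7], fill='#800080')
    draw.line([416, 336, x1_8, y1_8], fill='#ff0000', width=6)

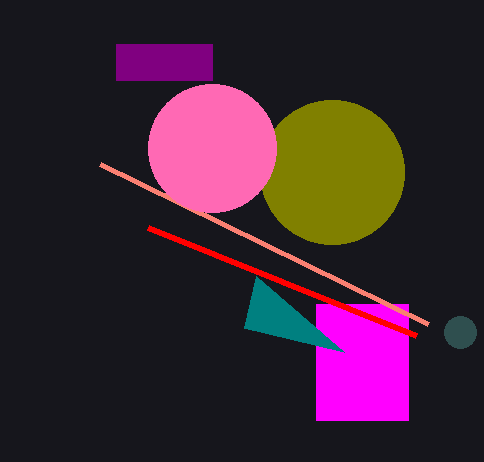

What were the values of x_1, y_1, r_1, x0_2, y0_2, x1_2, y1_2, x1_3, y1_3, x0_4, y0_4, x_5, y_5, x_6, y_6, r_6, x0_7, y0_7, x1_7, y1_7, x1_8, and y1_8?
x_1 = 332; y_1 = 172; r_1 = 72; x0_2 = 316; y0_2 = 304; x1_2 = 408; y1_2 = 420; x1_3 = 100; y1_3 = 164; x0_4 = 256; y0_4 = 276; x_5 = 212; y_5 = 148; x_6 = 460; y_6 = 332; r_6 = 16; x0_7 = 116; y0_7 = 44; x1_7 = 212; y1_7 = 80; x1_8 = 148; y1_8 = 228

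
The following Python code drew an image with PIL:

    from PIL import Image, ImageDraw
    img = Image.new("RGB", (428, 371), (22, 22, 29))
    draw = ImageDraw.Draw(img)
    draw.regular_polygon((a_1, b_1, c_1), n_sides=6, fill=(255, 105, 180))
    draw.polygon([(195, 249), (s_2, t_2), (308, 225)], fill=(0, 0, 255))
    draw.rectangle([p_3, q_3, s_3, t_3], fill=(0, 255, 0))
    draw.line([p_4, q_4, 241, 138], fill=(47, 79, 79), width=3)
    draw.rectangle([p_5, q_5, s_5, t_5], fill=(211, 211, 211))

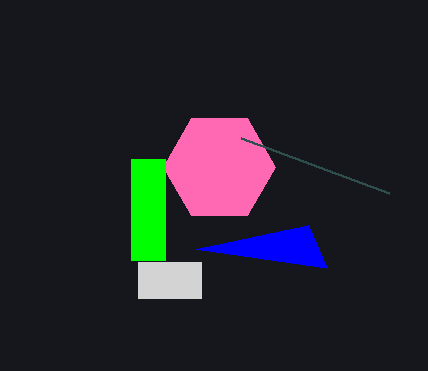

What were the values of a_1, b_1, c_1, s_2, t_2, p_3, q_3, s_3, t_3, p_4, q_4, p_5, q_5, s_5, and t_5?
a_1 = 219
b_1 = 167
c_1 = 56
s_2 = 327
t_2 = 268
p_3 = 131
q_3 = 159
s_3 = 165
t_3 = 260
p_4 = 389
q_4 = 193
p_5 = 138
q_5 = 262
s_5 = 201
t_5 = 298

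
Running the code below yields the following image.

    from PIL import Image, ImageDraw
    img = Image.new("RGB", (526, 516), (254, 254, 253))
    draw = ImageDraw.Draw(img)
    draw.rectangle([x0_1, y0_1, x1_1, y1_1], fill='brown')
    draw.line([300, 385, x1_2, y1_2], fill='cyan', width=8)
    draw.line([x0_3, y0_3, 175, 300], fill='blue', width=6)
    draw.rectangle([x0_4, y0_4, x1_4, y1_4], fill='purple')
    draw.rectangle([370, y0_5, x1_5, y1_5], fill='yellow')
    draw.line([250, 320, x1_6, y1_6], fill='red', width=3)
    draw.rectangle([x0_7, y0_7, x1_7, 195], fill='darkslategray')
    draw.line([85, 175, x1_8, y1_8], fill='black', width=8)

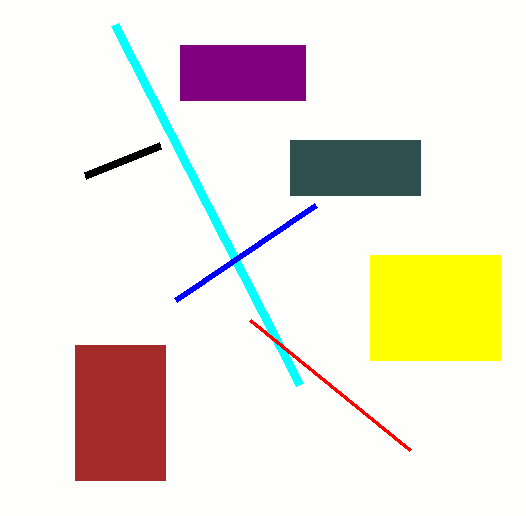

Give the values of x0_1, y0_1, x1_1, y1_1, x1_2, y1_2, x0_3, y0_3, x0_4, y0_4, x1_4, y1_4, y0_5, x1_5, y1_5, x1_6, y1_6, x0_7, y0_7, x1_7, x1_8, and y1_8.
x0_1 = 75; y0_1 = 345; x1_1 = 165; y1_1 = 480; x1_2 = 115; y1_2 = 25; x0_3 = 315; y0_3 = 205; x0_4 = 180; y0_4 = 45; x1_4 = 305; y1_4 = 100; y0_5 = 255; x1_5 = 500; y1_5 = 360; x1_6 = 410; y1_6 = 450; x0_7 = 290; y0_7 = 140; x1_7 = 420; x1_8 = 160; y1_8 = 145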